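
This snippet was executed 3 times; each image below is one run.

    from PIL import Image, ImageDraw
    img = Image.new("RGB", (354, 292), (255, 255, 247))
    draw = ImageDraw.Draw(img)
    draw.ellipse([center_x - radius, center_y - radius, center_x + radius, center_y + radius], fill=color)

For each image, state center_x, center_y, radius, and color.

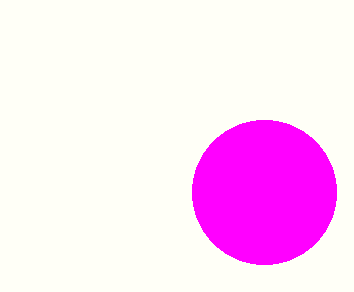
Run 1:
center_x = 264, center_y = 192, radius = 72, color = 'magenta'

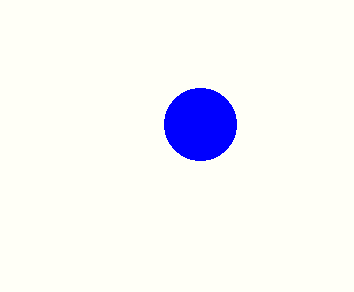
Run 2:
center_x = 200
center_y = 124
radius = 36
color = 'blue'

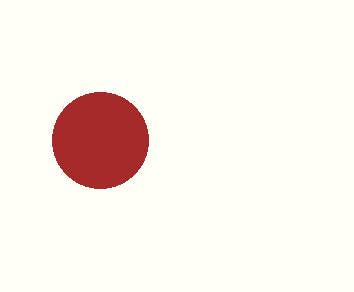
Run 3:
center_x = 100
center_y = 140
radius = 48
color = 'brown'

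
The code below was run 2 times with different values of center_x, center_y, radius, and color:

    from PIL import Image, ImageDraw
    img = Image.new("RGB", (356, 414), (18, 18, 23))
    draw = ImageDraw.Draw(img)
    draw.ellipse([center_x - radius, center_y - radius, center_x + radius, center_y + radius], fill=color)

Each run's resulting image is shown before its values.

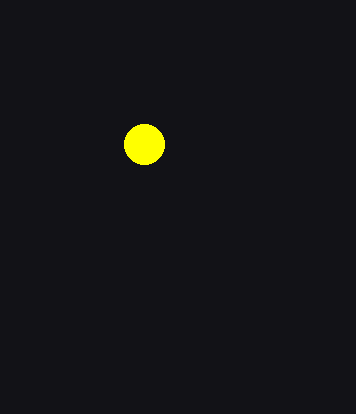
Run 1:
center_x = 144, center_y = 144, radius = 20, color = 'yellow'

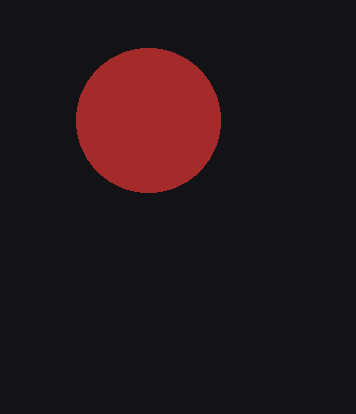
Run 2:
center_x = 148; center_y = 120; radius = 72; color = 'brown'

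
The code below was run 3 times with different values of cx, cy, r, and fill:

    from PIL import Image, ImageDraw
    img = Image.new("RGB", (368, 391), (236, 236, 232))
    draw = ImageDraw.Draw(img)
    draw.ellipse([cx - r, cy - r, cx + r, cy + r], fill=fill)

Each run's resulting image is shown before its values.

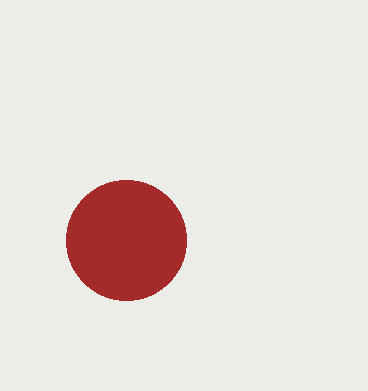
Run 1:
cx = 126
cy = 240
r = 60
fill = 'brown'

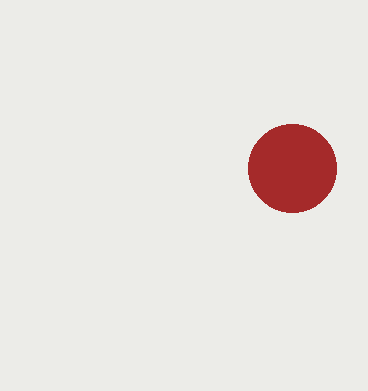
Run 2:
cx = 292
cy = 168
r = 44
fill = 'brown'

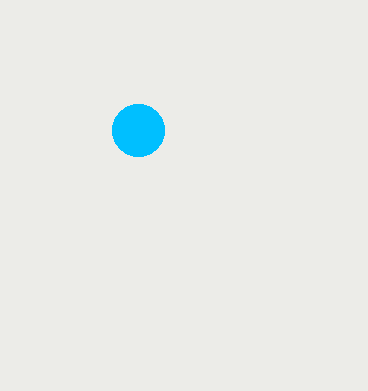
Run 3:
cx = 138, cy = 130, r = 26, fill = 'deepskyblue'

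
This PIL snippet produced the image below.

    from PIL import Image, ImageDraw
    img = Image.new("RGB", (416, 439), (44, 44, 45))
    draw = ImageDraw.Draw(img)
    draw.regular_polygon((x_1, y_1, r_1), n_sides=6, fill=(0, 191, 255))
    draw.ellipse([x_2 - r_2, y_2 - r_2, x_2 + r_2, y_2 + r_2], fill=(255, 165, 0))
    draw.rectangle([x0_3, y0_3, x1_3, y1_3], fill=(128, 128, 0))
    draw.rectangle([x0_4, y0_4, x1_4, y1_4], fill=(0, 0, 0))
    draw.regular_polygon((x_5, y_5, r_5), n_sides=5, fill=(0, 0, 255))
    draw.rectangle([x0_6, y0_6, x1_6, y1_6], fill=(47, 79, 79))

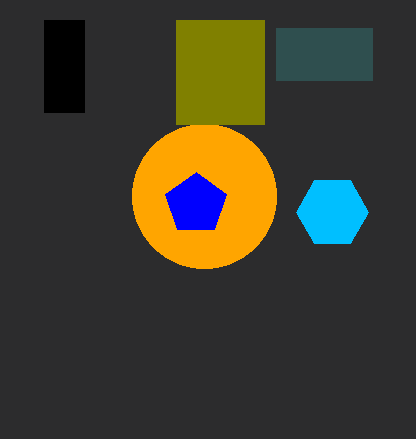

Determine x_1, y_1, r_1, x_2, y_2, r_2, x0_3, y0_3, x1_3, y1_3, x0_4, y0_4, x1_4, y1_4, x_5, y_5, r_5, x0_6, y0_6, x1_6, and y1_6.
x_1 = 332, y_1 = 212, r_1 = 36, x_2 = 204, y_2 = 196, r_2 = 72, x0_3 = 176, y0_3 = 20, x1_3 = 264, y1_3 = 124, x0_4 = 44, y0_4 = 20, x1_4 = 84, y1_4 = 112, x_5 = 196, y_5 = 204, r_5 = 32, x0_6 = 276, y0_6 = 28, x1_6 = 372, y1_6 = 80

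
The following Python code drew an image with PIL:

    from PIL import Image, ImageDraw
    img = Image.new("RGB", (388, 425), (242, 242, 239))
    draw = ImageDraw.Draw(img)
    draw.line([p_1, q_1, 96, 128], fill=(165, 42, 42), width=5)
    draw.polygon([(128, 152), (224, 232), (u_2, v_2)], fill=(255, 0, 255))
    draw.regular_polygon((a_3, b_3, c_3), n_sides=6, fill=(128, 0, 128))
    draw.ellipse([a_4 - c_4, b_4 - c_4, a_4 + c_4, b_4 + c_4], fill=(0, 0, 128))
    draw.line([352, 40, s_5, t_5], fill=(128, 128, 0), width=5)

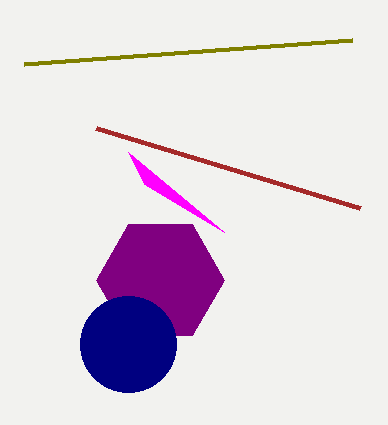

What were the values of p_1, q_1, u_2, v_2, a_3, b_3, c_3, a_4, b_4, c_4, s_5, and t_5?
p_1 = 360
q_1 = 208
u_2 = 144
v_2 = 184
a_3 = 160
b_3 = 280
c_3 = 64
a_4 = 128
b_4 = 344
c_4 = 48
s_5 = 24
t_5 = 64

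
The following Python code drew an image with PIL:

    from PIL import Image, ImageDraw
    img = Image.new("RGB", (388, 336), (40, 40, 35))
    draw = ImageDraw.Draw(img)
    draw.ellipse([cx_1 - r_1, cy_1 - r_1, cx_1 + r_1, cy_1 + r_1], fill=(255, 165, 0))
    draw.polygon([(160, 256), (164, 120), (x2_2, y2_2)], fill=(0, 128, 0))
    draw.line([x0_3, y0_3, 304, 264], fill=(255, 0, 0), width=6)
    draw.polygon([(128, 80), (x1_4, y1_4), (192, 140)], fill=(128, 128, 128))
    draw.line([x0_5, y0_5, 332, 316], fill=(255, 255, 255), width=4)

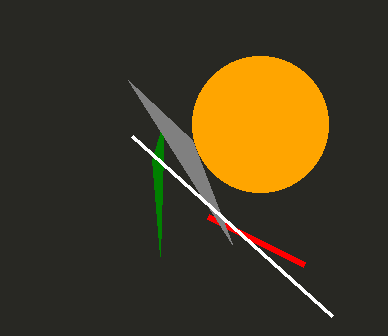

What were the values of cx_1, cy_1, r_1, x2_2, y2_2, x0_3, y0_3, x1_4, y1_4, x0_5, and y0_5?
cx_1 = 260, cy_1 = 124, r_1 = 68, x2_2 = 152, y2_2 = 160, x0_3 = 208, y0_3 = 216, x1_4 = 232, y1_4 = 244, x0_5 = 132, y0_5 = 136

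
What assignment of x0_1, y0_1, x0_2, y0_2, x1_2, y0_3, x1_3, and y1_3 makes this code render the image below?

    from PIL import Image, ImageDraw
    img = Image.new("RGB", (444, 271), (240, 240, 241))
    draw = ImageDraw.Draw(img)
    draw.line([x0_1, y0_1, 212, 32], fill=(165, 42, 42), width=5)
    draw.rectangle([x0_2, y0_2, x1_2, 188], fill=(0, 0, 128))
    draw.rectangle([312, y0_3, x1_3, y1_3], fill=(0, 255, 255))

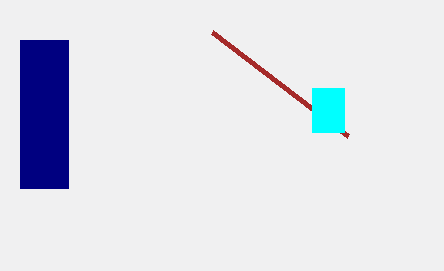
x0_1 = 348
y0_1 = 136
x0_2 = 20
y0_2 = 40
x1_2 = 68
y0_3 = 88
x1_3 = 344
y1_3 = 132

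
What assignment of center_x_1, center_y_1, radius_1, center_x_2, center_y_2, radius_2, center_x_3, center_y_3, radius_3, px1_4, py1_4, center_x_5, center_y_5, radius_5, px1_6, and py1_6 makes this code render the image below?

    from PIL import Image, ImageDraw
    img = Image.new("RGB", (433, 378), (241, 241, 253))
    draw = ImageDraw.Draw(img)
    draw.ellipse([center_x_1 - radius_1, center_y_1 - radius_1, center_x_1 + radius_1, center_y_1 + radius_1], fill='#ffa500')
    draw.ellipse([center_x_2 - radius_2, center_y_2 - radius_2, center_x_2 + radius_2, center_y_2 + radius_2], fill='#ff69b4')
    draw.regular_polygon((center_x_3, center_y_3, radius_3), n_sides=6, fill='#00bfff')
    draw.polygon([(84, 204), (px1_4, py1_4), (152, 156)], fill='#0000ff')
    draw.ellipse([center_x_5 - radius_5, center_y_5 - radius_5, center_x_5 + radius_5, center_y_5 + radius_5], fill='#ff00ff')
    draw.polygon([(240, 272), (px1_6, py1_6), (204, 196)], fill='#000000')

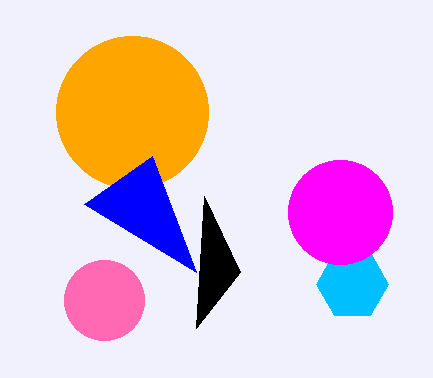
center_x_1 = 132
center_y_1 = 112
radius_1 = 76
center_x_2 = 104
center_y_2 = 300
radius_2 = 40
center_x_3 = 352
center_y_3 = 284
radius_3 = 36
px1_4 = 196
py1_4 = 272
center_x_5 = 340
center_y_5 = 212
radius_5 = 52
px1_6 = 196
py1_6 = 328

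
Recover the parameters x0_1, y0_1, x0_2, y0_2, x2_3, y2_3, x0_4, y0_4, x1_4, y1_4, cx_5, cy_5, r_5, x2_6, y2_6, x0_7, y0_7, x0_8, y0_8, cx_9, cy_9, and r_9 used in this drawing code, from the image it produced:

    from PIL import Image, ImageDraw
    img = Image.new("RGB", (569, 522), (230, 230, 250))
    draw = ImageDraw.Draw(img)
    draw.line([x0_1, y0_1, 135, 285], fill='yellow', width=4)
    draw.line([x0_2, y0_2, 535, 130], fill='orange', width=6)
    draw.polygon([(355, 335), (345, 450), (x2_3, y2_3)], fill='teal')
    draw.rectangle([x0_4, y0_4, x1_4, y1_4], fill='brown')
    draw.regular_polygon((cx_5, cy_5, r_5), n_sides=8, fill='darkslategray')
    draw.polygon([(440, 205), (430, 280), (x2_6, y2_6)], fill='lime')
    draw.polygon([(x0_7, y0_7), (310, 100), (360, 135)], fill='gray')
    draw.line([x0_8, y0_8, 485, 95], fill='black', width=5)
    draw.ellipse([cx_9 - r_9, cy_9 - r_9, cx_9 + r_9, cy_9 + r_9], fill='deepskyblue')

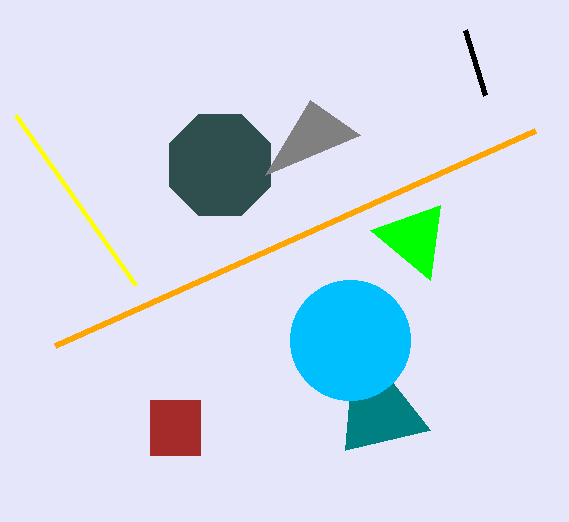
x0_1 = 15
y0_1 = 115
x0_2 = 55
y0_2 = 345
x2_3 = 430
y2_3 = 430
x0_4 = 150
y0_4 = 400
x1_4 = 200
y1_4 = 455
cx_5 = 220
cy_5 = 165
r_5 = 55
x2_6 = 370
y2_6 = 230
x0_7 = 265
y0_7 = 175
x0_8 = 465
y0_8 = 30
cx_9 = 350
cy_9 = 340
r_9 = 60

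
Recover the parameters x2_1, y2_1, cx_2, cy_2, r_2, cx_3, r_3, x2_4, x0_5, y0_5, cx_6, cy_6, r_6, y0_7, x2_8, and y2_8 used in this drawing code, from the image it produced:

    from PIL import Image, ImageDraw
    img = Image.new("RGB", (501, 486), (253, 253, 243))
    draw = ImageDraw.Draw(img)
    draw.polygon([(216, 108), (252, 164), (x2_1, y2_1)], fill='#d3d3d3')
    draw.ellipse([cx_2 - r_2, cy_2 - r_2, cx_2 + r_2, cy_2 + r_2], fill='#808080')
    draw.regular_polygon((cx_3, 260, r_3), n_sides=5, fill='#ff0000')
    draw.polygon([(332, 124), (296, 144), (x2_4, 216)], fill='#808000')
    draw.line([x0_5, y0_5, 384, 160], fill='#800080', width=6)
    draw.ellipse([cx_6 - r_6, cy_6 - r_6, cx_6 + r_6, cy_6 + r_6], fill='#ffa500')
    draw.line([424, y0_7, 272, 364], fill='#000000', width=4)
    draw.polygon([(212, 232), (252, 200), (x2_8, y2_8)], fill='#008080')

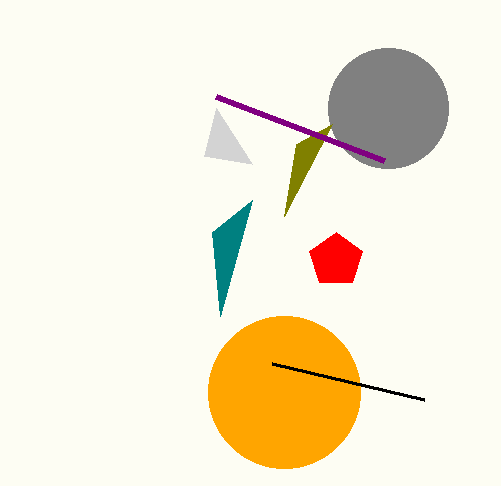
x2_1 = 204, y2_1 = 156, cx_2 = 388, cy_2 = 108, r_2 = 60, cx_3 = 336, r_3 = 28, x2_4 = 284, x0_5 = 216, y0_5 = 96, cx_6 = 284, cy_6 = 392, r_6 = 76, y0_7 = 400, x2_8 = 220, y2_8 = 316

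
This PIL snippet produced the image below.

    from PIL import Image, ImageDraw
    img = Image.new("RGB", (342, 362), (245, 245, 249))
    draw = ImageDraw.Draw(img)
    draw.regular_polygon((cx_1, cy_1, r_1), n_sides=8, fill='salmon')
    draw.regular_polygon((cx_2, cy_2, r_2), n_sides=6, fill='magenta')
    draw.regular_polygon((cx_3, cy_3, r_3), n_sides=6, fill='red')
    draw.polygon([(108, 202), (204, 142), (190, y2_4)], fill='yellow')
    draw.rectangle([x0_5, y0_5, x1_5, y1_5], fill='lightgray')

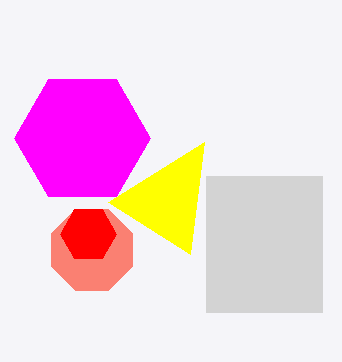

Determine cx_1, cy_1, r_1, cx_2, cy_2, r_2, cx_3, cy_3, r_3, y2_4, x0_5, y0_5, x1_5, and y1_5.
cx_1 = 92, cy_1 = 250, r_1 = 44, cx_2 = 82, cy_2 = 138, r_2 = 68, cx_3 = 88, cy_3 = 234, r_3 = 28, y2_4 = 254, x0_5 = 206, y0_5 = 176, x1_5 = 322, y1_5 = 312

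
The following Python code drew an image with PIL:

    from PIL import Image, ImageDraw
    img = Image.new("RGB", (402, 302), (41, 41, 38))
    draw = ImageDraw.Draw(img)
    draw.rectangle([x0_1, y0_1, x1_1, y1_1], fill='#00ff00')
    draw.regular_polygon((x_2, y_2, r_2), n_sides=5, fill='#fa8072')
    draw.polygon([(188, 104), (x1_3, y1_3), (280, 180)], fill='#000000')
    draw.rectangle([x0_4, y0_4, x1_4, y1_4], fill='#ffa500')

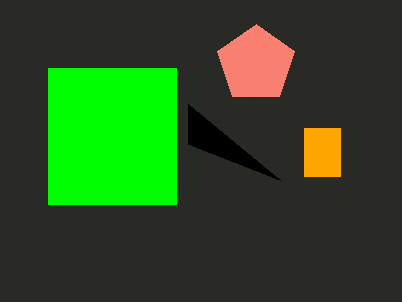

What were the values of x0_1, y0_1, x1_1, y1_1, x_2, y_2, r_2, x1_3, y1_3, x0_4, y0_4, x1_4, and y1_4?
x0_1 = 48; y0_1 = 68; x1_1 = 176; y1_1 = 204; x_2 = 256; y_2 = 64; r_2 = 40; x1_3 = 188; y1_3 = 144; x0_4 = 304; y0_4 = 128; x1_4 = 340; y1_4 = 176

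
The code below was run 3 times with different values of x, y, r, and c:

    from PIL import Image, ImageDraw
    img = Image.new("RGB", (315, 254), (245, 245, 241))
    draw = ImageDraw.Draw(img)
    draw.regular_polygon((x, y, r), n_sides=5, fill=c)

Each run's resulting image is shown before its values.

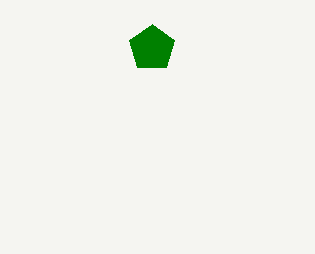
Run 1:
x = 152, y = 48, r = 24, c = 'green'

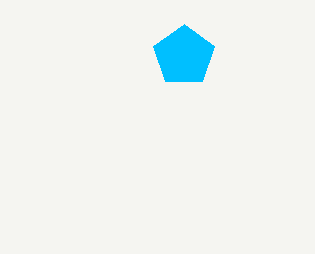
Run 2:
x = 184; y = 56; r = 32; c = 'deepskyblue'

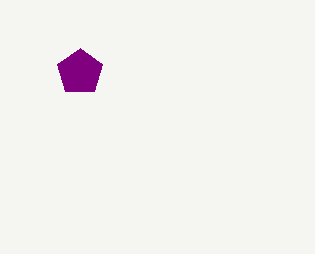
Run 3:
x = 80
y = 72
r = 24
c = 'purple'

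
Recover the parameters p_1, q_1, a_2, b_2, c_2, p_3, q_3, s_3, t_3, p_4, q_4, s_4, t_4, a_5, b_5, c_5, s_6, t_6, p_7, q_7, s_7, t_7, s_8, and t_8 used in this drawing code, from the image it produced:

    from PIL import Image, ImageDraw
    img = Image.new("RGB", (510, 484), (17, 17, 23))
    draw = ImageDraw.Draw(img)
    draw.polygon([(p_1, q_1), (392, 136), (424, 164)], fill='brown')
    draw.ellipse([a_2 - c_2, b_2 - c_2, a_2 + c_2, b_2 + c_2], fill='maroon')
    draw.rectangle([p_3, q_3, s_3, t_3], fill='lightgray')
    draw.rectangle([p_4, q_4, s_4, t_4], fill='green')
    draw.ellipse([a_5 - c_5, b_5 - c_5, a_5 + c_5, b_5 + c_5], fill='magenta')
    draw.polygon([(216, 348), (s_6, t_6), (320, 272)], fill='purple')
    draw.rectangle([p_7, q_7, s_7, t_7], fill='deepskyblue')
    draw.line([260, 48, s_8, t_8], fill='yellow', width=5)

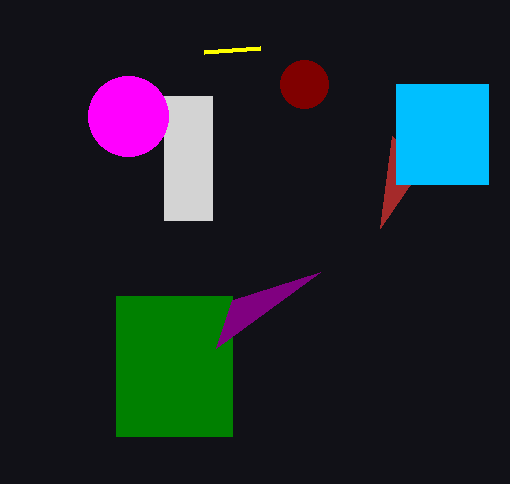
p_1 = 380
q_1 = 228
a_2 = 304
b_2 = 84
c_2 = 24
p_3 = 164
q_3 = 96
s_3 = 212
t_3 = 220
p_4 = 116
q_4 = 296
s_4 = 232
t_4 = 436
a_5 = 128
b_5 = 116
c_5 = 40
s_6 = 232
t_6 = 300
p_7 = 396
q_7 = 84
s_7 = 488
t_7 = 184
s_8 = 204
t_8 = 52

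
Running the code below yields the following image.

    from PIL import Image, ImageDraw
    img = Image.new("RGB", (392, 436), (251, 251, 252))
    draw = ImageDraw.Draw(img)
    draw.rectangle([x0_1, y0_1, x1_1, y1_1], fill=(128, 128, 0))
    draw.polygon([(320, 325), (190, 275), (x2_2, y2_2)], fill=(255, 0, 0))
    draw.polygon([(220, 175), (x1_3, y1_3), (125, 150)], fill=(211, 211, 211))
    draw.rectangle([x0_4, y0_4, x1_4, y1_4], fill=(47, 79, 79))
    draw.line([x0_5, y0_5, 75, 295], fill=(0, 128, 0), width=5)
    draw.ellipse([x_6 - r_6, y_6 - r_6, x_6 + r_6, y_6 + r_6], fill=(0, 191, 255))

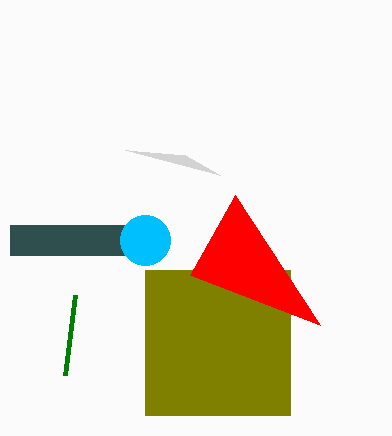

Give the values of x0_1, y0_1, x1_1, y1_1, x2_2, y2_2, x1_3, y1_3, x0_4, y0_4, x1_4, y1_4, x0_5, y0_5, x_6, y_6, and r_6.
x0_1 = 145
y0_1 = 270
x1_1 = 290
y1_1 = 415
x2_2 = 235
y2_2 = 195
x1_3 = 185
y1_3 = 155
x0_4 = 10
y0_4 = 225
x1_4 = 125
y1_4 = 255
x0_5 = 65
y0_5 = 375
x_6 = 145
y_6 = 240
r_6 = 25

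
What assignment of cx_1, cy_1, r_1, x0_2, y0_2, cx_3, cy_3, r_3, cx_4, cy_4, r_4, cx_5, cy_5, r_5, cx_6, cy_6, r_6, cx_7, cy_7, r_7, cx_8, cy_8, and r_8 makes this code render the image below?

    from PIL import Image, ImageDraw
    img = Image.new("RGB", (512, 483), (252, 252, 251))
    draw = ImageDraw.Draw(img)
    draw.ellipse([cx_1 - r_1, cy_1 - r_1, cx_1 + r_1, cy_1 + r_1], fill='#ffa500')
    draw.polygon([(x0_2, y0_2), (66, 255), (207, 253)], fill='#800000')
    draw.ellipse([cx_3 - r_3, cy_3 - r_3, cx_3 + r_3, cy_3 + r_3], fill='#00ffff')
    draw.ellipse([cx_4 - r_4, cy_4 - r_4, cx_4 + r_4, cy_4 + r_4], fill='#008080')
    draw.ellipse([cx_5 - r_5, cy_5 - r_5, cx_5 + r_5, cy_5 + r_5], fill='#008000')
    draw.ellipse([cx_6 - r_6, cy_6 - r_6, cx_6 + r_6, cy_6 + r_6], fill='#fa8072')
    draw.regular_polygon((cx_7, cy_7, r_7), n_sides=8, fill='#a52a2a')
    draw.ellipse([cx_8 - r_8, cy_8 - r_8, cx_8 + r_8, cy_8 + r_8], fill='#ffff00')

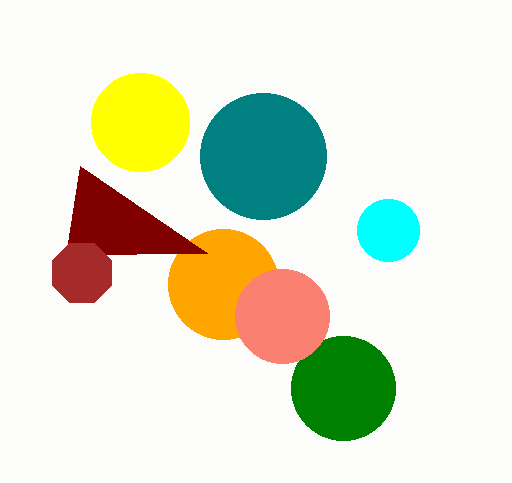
cx_1 = 223, cy_1 = 284, r_1 = 55, x0_2 = 80, y0_2 = 166, cx_3 = 388, cy_3 = 230, r_3 = 31, cx_4 = 263, cy_4 = 156, r_4 = 63, cx_5 = 343, cy_5 = 388, r_5 = 52, cx_6 = 282, cy_6 = 316, r_6 = 47, cx_7 = 82, cy_7 = 273, r_7 = 32, cx_8 = 140, cy_8 = 122, r_8 = 49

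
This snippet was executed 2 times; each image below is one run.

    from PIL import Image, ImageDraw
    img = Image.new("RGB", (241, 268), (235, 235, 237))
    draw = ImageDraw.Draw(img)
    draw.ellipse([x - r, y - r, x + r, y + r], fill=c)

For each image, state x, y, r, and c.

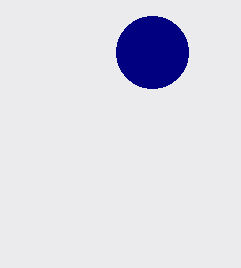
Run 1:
x = 152
y = 52
r = 36
c = 'navy'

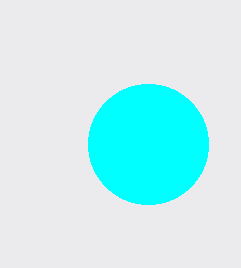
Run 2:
x = 148, y = 144, r = 60, c = 'cyan'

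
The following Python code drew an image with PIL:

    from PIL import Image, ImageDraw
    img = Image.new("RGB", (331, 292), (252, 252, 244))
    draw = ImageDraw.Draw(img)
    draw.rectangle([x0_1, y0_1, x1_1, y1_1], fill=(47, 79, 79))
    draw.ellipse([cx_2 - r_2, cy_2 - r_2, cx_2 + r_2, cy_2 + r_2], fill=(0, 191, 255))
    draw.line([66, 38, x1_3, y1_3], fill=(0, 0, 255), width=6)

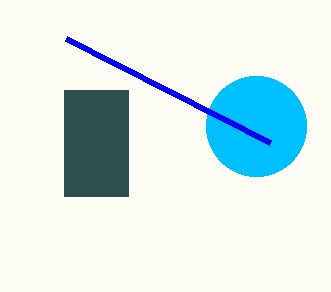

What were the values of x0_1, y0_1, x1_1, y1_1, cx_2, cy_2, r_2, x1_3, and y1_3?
x0_1 = 64, y0_1 = 90, x1_1 = 128, y1_1 = 196, cx_2 = 256, cy_2 = 126, r_2 = 50, x1_3 = 270, y1_3 = 142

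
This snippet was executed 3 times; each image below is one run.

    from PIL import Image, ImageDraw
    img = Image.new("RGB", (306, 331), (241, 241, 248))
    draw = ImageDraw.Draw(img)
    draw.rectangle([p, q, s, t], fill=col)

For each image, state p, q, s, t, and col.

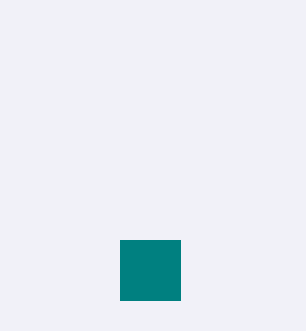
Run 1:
p = 120
q = 240
s = 180
t = 300
col = 'teal'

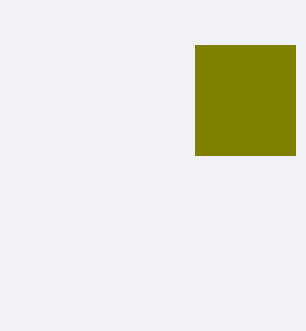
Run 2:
p = 195, q = 45, s = 295, t = 155, col = 'olive'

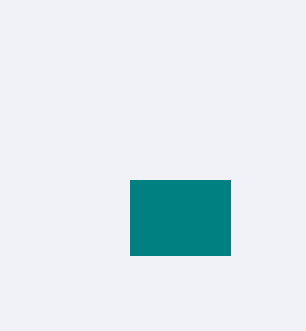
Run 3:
p = 130, q = 180, s = 230, t = 255, col = 'teal'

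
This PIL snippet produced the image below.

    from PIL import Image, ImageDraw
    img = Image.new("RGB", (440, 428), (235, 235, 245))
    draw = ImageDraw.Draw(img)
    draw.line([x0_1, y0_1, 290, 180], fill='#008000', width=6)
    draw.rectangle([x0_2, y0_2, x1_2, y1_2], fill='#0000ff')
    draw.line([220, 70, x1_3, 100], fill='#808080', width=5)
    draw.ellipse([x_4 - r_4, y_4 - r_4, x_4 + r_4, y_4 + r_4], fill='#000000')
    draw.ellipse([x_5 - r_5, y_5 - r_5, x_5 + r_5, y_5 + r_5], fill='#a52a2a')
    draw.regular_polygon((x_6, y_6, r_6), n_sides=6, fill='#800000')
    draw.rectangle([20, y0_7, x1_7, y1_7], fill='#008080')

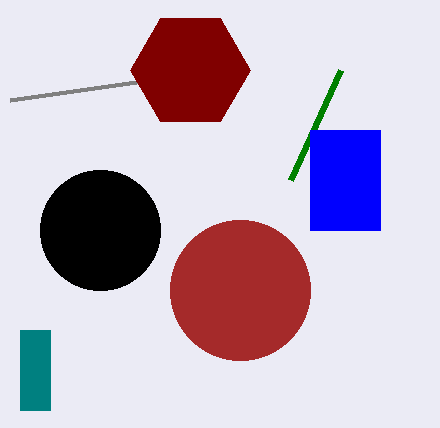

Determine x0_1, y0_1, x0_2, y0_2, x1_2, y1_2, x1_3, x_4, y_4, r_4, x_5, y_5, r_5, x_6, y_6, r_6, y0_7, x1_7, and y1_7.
x0_1 = 340, y0_1 = 70, x0_2 = 310, y0_2 = 130, x1_2 = 380, y1_2 = 230, x1_3 = 10, x_4 = 100, y_4 = 230, r_4 = 60, x_5 = 240, y_5 = 290, r_5 = 70, x_6 = 190, y_6 = 70, r_6 = 60, y0_7 = 330, x1_7 = 50, y1_7 = 410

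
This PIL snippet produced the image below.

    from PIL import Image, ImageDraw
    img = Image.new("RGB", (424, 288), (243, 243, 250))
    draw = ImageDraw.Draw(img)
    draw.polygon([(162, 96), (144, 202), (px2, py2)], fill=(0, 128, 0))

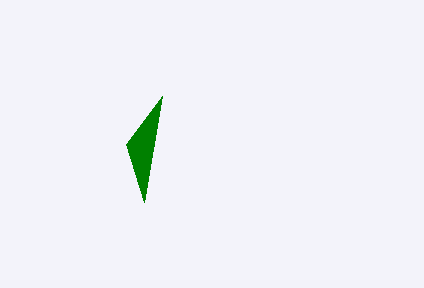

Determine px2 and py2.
px2 = 126
py2 = 144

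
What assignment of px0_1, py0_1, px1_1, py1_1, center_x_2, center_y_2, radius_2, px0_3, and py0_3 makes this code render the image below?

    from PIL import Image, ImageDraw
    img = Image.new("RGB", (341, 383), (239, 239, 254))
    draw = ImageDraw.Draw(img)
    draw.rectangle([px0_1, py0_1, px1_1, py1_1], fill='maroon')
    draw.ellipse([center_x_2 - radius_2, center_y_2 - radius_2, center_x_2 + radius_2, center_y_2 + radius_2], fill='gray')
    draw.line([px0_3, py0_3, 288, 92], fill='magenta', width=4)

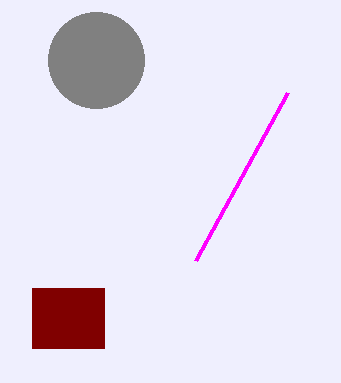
px0_1 = 32; py0_1 = 288; px1_1 = 104; py1_1 = 348; center_x_2 = 96; center_y_2 = 60; radius_2 = 48; px0_3 = 196; py0_3 = 260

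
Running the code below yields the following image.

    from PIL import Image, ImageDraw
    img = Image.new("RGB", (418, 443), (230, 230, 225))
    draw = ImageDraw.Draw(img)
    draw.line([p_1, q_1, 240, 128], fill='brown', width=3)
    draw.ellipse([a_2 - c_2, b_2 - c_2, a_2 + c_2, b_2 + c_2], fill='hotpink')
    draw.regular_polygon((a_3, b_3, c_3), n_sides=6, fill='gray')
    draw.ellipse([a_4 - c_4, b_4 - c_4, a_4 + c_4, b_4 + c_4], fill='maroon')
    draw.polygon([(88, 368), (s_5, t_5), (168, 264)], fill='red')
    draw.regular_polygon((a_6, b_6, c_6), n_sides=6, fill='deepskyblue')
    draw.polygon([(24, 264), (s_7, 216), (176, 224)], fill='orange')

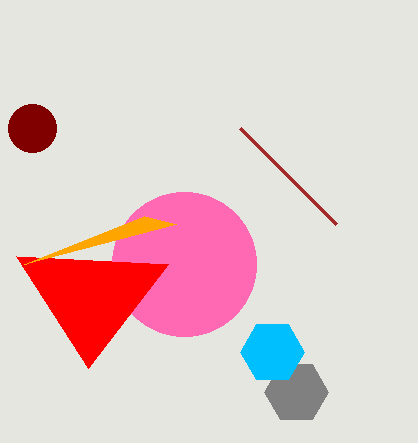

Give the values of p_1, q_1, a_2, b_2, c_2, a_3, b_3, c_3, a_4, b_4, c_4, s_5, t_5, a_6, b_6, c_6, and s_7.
p_1 = 336
q_1 = 224
a_2 = 184
b_2 = 264
c_2 = 72
a_3 = 296
b_3 = 392
c_3 = 32
a_4 = 32
b_4 = 128
c_4 = 24
s_5 = 16
t_5 = 256
a_6 = 272
b_6 = 352
c_6 = 32
s_7 = 144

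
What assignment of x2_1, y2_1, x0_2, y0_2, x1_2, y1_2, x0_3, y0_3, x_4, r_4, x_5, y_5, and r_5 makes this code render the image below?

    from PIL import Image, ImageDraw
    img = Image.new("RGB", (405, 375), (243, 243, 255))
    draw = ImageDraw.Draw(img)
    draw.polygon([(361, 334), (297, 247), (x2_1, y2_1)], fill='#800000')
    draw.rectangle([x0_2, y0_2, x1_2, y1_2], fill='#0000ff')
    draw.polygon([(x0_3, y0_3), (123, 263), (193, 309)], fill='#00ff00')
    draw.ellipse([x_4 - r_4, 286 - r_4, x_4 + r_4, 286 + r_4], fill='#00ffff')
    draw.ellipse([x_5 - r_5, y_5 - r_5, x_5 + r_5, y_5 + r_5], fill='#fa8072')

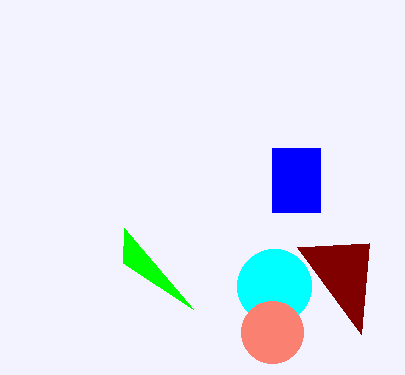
x2_1 = 369; y2_1 = 243; x0_2 = 272; y0_2 = 148; x1_2 = 320; y1_2 = 212; x0_3 = 124; y0_3 = 228; x_4 = 274; r_4 = 37; x_5 = 272; y_5 = 332; r_5 = 31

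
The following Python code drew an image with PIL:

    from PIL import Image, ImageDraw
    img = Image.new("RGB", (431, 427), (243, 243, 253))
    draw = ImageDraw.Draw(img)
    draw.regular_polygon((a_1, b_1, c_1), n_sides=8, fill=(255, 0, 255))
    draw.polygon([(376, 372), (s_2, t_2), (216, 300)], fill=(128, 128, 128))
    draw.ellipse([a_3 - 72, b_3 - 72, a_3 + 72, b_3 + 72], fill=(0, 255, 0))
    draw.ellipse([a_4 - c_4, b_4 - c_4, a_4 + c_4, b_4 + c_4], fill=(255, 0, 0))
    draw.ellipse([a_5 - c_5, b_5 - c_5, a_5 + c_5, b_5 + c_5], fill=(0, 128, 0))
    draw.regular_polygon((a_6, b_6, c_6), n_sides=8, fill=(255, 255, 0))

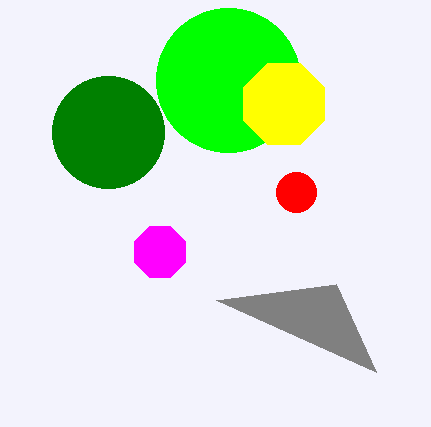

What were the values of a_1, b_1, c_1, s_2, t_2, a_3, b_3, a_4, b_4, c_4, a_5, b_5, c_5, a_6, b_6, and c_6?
a_1 = 160
b_1 = 252
c_1 = 28
s_2 = 336
t_2 = 284
a_3 = 228
b_3 = 80
a_4 = 296
b_4 = 192
c_4 = 20
a_5 = 108
b_5 = 132
c_5 = 56
a_6 = 284
b_6 = 104
c_6 = 44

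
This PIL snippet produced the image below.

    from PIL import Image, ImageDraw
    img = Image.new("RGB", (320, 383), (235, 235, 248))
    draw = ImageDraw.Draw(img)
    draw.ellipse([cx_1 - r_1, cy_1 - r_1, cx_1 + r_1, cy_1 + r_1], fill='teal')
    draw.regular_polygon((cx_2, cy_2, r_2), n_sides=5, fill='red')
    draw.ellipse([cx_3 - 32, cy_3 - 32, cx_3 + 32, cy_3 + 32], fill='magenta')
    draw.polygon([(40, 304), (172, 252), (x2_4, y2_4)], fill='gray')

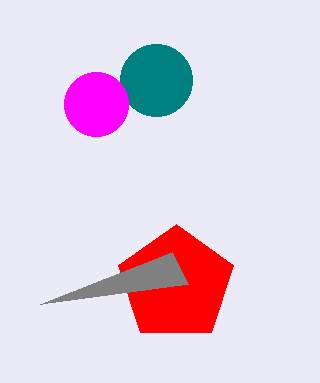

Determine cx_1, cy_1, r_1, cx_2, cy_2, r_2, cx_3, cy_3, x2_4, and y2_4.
cx_1 = 156; cy_1 = 80; r_1 = 36; cx_2 = 176; cy_2 = 284; r_2 = 60; cx_3 = 96; cy_3 = 104; x2_4 = 188; y2_4 = 284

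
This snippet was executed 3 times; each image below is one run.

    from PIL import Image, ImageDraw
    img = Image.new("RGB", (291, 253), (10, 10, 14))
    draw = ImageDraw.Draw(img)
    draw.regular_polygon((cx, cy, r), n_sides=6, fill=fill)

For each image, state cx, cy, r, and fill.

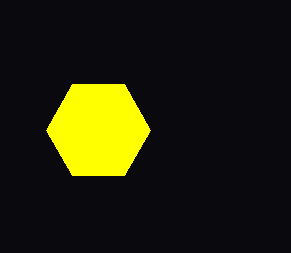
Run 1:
cx = 98, cy = 130, r = 52, fill = 'yellow'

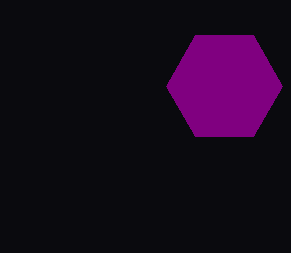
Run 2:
cx = 224; cy = 86; r = 58; fill = 'purple'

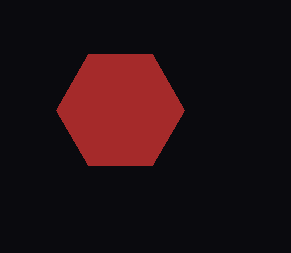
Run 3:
cx = 120
cy = 110
r = 64
fill = 'brown'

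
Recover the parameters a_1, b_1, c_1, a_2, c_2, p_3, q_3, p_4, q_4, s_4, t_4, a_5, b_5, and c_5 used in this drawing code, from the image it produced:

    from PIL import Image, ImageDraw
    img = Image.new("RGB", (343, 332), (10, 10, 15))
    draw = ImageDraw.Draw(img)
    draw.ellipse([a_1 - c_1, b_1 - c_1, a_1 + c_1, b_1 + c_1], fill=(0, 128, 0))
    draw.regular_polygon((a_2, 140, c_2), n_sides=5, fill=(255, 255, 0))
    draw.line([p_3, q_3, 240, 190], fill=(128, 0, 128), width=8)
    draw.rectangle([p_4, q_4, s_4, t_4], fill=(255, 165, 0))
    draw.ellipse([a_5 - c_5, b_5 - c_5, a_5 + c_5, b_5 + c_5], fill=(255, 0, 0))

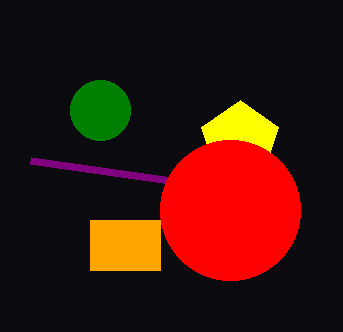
a_1 = 100
b_1 = 110
c_1 = 30
a_2 = 240
c_2 = 40
p_3 = 30
q_3 = 160
p_4 = 90
q_4 = 220
s_4 = 160
t_4 = 270
a_5 = 230
b_5 = 210
c_5 = 70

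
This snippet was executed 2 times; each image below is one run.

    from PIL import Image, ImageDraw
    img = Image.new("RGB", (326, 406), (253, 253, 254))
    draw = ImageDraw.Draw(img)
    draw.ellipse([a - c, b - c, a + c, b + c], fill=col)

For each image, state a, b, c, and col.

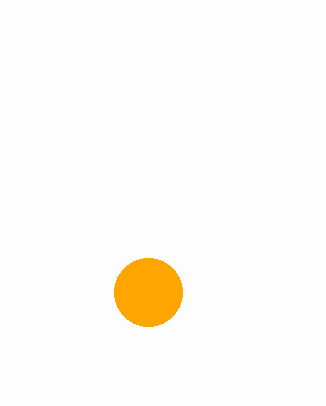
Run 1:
a = 148
b = 292
c = 34
col = 'orange'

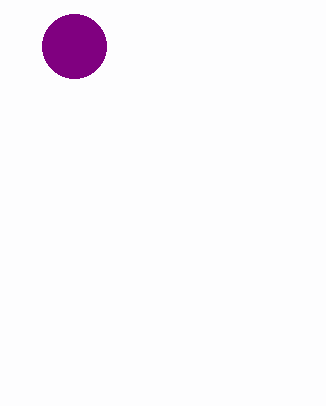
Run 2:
a = 74; b = 46; c = 32; col = 'purple'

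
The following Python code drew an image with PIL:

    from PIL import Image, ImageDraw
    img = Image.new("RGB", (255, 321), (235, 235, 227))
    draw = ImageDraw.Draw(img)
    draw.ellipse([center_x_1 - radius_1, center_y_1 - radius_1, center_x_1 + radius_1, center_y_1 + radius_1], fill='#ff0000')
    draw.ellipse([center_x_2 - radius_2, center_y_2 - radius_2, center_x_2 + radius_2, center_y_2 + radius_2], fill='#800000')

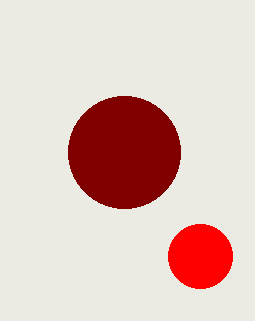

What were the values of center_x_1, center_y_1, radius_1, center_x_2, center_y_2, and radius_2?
center_x_1 = 200
center_y_1 = 256
radius_1 = 32
center_x_2 = 124
center_y_2 = 152
radius_2 = 56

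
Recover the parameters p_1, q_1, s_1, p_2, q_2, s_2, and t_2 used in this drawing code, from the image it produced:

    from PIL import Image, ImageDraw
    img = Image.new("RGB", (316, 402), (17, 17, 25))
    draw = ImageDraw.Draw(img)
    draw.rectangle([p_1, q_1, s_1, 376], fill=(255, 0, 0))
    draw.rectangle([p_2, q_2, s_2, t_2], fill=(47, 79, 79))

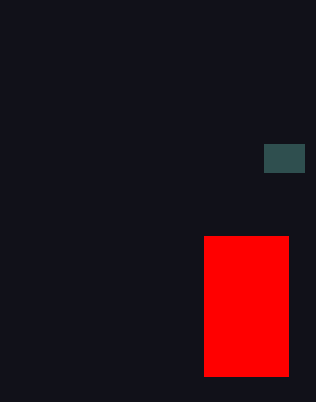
p_1 = 204, q_1 = 236, s_1 = 288, p_2 = 264, q_2 = 144, s_2 = 304, t_2 = 172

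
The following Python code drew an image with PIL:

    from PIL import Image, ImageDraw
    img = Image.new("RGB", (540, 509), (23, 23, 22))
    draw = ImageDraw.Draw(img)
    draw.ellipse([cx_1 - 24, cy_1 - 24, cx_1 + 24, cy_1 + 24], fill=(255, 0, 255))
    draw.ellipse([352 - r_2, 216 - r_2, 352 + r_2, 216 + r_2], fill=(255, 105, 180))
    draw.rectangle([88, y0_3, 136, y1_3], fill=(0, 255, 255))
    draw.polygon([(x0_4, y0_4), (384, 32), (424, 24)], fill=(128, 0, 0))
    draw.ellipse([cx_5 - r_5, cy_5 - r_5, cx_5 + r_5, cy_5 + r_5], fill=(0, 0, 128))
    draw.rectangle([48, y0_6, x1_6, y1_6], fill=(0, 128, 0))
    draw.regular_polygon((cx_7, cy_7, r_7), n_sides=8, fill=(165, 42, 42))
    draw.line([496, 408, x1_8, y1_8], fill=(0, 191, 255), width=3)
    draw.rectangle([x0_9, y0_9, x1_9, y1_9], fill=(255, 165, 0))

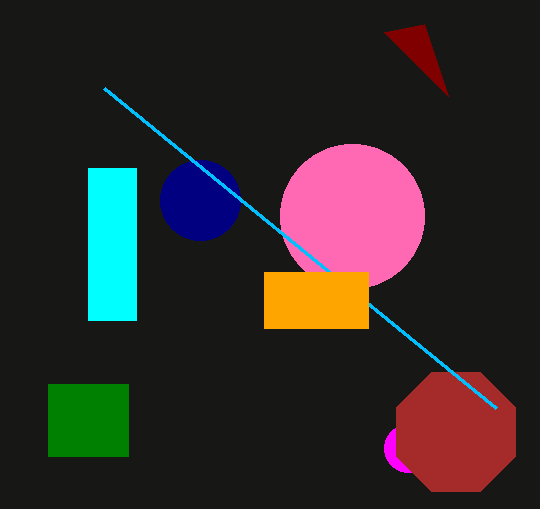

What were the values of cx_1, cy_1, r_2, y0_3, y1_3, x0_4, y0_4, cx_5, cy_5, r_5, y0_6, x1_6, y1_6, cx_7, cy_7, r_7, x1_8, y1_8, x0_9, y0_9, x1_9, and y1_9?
cx_1 = 408; cy_1 = 448; r_2 = 72; y0_3 = 168; y1_3 = 320; x0_4 = 448; y0_4 = 96; cx_5 = 200; cy_5 = 200; r_5 = 40; y0_6 = 384; x1_6 = 128; y1_6 = 456; cx_7 = 456; cy_7 = 432; r_7 = 64; x1_8 = 104; y1_8 = 88; x0_9 = 264; y0_9 = 272; x1_9 = 368; y1_9 = 328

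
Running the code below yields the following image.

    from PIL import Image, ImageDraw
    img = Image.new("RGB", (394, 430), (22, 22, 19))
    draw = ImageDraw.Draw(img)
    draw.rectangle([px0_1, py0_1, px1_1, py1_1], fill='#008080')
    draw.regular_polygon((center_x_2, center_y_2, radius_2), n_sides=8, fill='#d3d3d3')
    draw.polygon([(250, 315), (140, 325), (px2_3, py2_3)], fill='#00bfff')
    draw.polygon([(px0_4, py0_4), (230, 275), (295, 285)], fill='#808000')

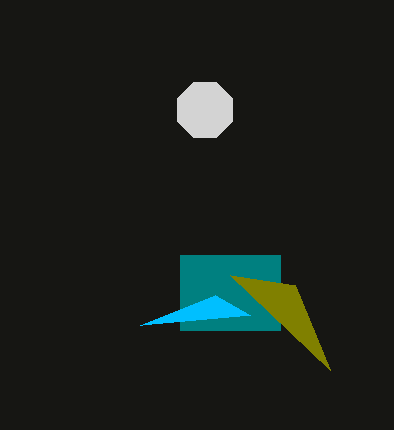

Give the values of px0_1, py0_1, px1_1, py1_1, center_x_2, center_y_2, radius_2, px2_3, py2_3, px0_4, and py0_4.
px0_1 = 180
py0_1 = 255
px1_1 = 280
py1_1 = 330
center_x_2 = 205
center_y_2 = 110
radius_2 = 30
px2_3 = 215
py2_3 = 295
px0_4 = 330
py0_4 = 370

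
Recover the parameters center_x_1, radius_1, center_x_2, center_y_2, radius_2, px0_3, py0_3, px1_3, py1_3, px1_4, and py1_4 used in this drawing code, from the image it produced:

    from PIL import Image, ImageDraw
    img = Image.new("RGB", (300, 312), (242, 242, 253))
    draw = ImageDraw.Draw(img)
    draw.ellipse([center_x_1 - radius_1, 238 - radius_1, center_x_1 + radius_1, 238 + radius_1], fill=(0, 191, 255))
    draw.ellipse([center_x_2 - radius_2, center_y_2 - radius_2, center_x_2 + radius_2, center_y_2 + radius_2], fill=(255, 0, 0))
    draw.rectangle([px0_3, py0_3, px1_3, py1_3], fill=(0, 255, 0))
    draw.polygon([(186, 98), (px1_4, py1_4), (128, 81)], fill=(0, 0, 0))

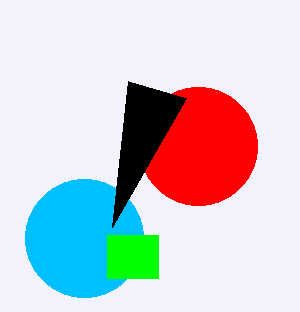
center_x_1 = 84, radius_1 = 59, center_x_2 = 198, center_y_2 = 146, radius_2 = 59, px0_3 = 107, py0_3 = 235, px1_3 = 158, py1_3 = 278, px1_4 = 112, py1_4 = 227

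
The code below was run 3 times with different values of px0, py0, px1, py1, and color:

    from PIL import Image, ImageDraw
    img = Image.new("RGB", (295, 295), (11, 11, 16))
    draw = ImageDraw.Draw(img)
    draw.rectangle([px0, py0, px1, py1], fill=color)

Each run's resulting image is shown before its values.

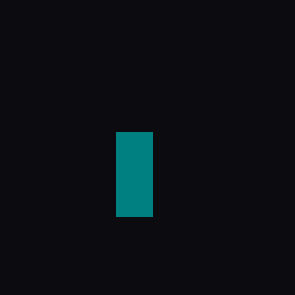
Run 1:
px0 = 116, py0 = 132, px1 = 152, py1 = 216, color = 'teal'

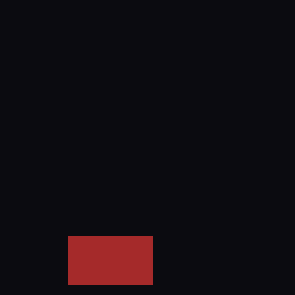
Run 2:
px0 = 68, py0 = 236, px1 = 152, py1 = 284, color = 'brown'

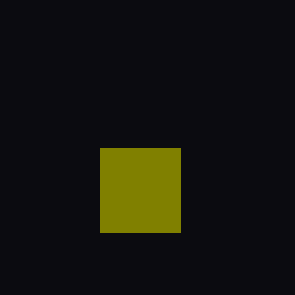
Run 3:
px0 = 100; py0 = 148; px1 = 180; py1 = 232; color = 'olive'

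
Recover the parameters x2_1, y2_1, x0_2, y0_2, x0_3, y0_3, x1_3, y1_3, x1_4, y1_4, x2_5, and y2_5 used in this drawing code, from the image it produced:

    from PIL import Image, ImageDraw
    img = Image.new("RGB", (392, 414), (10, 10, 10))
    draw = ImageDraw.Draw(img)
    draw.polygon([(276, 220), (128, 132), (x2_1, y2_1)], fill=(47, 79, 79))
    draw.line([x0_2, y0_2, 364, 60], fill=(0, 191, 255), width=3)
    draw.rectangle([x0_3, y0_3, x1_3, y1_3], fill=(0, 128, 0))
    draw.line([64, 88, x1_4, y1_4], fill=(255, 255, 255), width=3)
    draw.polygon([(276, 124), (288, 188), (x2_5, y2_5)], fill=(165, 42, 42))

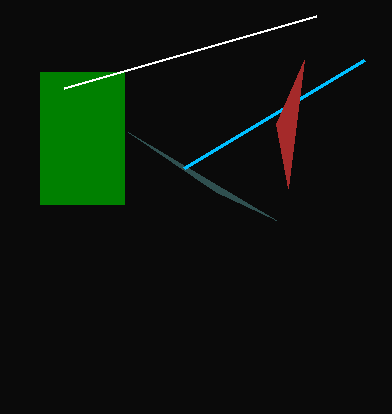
x2_1 = 216; y2_1 = 192; x0_2 = 184; y0_2 = 168; x0_3 = 40; y0_3 = 72; x1_3 = 124; y1_3 = 204; x1_4 = 316; y1_4 = 16; x2_5 = 304; y2_5 = 60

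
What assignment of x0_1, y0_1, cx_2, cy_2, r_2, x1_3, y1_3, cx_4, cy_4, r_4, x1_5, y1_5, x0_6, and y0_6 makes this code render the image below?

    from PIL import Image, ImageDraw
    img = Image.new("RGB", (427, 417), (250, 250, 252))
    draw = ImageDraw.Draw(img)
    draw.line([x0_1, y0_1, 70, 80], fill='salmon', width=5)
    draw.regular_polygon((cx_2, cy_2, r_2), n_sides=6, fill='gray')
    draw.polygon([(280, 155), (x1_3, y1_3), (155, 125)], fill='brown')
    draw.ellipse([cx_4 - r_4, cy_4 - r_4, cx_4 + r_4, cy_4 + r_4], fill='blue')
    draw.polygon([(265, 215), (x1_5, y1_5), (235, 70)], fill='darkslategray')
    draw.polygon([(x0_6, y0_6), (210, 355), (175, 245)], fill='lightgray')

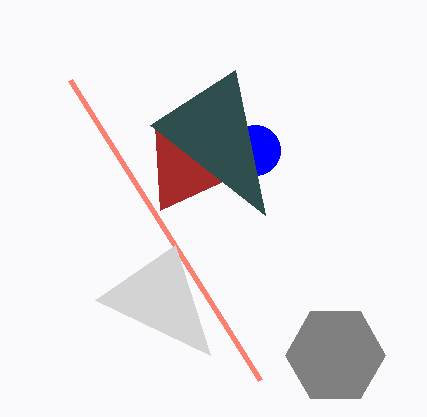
x0_1 = 260; y0_1 = 380; cx_2 = 335; cy_2 = 355; r_2 = 50; x1_3 = 160; y1_3 = 210; cx_4 = 255; cy_4 = 150; r_4 = 25; x1_5 = 150; y1_5 = 125; x0_6 = 95; y0_6 = 300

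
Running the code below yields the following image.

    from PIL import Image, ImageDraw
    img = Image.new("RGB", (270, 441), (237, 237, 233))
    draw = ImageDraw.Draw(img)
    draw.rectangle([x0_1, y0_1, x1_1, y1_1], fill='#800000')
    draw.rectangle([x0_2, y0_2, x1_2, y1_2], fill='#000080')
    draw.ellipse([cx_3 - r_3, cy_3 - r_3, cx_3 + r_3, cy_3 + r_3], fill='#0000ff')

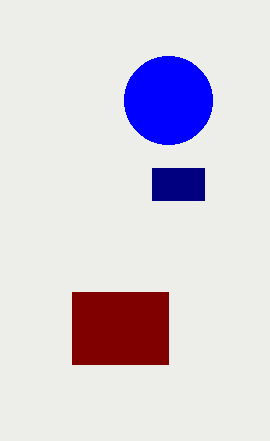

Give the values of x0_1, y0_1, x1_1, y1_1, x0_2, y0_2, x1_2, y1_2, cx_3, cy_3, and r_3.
x0_1 = 72, y0_1 = 292, x1_1 = 168, y1_1 = 364, x0_2 = 152, y0_2 = 168, x1_2 = 204, y1_2 = 200, cx_3 = 168, cy_3 = 100, r_3 = 44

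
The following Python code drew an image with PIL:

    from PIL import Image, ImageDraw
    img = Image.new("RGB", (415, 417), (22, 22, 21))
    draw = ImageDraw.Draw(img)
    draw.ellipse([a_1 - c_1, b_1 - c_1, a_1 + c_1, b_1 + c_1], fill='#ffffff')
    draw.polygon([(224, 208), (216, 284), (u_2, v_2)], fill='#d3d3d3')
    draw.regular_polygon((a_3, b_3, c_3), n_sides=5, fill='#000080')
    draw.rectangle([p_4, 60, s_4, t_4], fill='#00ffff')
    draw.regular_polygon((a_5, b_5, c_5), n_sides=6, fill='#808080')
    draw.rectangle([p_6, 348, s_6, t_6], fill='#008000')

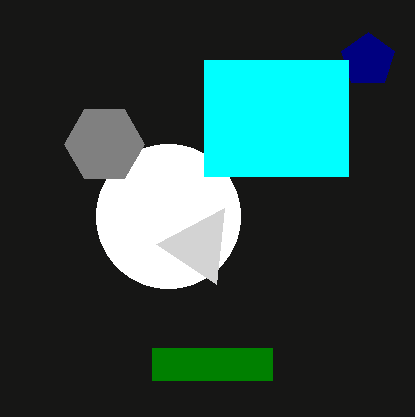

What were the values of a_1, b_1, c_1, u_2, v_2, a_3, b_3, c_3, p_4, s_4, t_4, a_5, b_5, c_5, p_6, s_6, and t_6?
a_1 = 168; b_1 = 216; c_1 = 72; u_2 = 156; v_2 = 244; a_3 = 368; b_3 = 60; c_3 = 28; p_4 = 204; s_4 = 348; t_4 = 176; a_5 = 104; b_5 = 144; c_5 = 40; p_6 = 152; s_6 = 272; t_6 = 380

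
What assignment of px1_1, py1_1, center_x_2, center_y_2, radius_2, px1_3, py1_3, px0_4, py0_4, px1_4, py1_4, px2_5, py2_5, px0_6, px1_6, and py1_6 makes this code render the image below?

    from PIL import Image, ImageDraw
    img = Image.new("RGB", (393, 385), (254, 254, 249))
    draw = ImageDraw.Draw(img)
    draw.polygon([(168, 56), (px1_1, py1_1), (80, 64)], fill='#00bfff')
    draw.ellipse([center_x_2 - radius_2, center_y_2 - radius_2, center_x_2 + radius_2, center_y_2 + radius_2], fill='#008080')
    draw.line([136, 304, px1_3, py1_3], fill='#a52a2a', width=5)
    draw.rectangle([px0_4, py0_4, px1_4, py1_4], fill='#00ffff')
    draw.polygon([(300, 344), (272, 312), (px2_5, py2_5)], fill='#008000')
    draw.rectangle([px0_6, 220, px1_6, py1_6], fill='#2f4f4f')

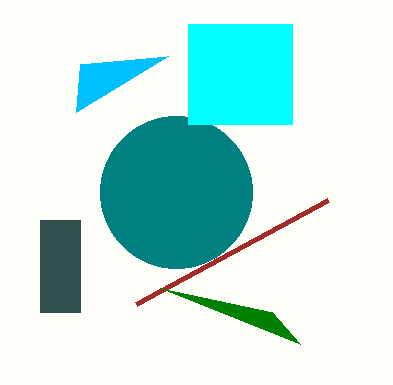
px1_1 = 76; py1_1 = 112; center_x_2 = 176; center_y_2 = 192; radius_2 = 76; px1_3 = 328; py1_3 = 200; px0_4 = 188; py0_4 = 24; px1_4 = 292; py1_4 = 124; px2_5 = 160; py2_5 = 288; px0_6 = 40; px1_6 = 80; py1_6 = 312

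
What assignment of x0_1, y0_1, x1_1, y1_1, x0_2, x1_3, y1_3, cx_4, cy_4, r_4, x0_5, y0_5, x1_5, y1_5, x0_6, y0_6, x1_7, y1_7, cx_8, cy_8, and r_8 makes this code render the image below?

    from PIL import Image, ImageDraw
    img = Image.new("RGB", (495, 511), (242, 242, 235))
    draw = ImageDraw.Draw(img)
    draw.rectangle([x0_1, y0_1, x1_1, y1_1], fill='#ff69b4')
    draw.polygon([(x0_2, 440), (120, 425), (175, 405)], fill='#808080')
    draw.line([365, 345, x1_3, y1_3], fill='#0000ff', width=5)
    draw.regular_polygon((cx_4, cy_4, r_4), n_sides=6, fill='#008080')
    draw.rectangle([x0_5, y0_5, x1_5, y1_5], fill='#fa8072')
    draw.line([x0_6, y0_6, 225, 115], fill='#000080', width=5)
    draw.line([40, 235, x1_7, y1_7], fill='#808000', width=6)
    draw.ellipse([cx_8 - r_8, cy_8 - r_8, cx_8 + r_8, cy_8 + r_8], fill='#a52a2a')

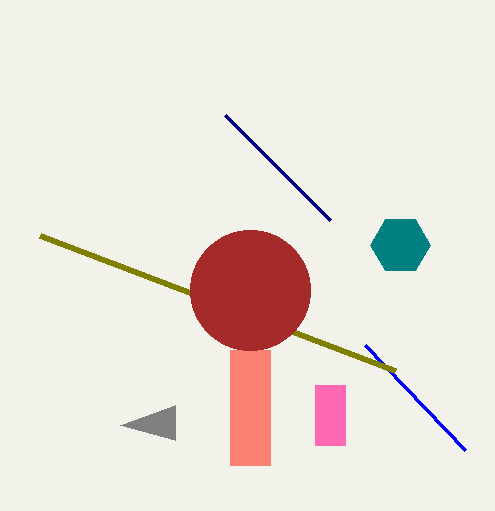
x0_1 = 315; y0_1 = 385; x1_1 = 345; y1_1 = 445; x0_2 = 175; x1_3 = 465; y1_3 = 450; cx_4 = 400; cy_4 = 245; r_4 = 30; x0_5 = 230; y0_5 = 350; x1_5 = 270; y1_5 = 465; x0_6 = 330; y0_6 = 220; x1_7 = 395; y1_7 = 370; cx_8 = 250; cy_8 = 290; r_8 = 60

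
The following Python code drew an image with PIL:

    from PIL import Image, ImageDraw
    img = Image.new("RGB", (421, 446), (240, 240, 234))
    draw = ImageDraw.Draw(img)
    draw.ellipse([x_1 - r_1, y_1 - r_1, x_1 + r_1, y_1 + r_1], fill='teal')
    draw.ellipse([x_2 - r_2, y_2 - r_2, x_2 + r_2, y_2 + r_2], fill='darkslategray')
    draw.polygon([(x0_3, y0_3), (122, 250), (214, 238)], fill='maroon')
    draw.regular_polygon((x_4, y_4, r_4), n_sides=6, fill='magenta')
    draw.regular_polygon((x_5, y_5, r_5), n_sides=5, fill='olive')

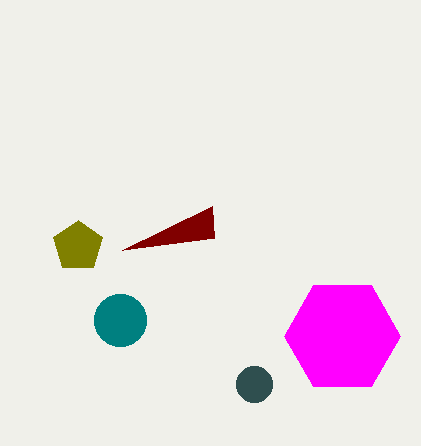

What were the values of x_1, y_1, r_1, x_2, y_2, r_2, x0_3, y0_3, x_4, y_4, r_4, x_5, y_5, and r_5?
x_1 = 120, y_1 = 320, r_1 = 26, x_2 = 254, y_2 = 384, r_2 = 18, x0_3 = 212, y0_3 = 206, x_4 = 342, y_4 = 336, r_4 = 58, x_5 = 78, y_5 = 246, r_5 = 26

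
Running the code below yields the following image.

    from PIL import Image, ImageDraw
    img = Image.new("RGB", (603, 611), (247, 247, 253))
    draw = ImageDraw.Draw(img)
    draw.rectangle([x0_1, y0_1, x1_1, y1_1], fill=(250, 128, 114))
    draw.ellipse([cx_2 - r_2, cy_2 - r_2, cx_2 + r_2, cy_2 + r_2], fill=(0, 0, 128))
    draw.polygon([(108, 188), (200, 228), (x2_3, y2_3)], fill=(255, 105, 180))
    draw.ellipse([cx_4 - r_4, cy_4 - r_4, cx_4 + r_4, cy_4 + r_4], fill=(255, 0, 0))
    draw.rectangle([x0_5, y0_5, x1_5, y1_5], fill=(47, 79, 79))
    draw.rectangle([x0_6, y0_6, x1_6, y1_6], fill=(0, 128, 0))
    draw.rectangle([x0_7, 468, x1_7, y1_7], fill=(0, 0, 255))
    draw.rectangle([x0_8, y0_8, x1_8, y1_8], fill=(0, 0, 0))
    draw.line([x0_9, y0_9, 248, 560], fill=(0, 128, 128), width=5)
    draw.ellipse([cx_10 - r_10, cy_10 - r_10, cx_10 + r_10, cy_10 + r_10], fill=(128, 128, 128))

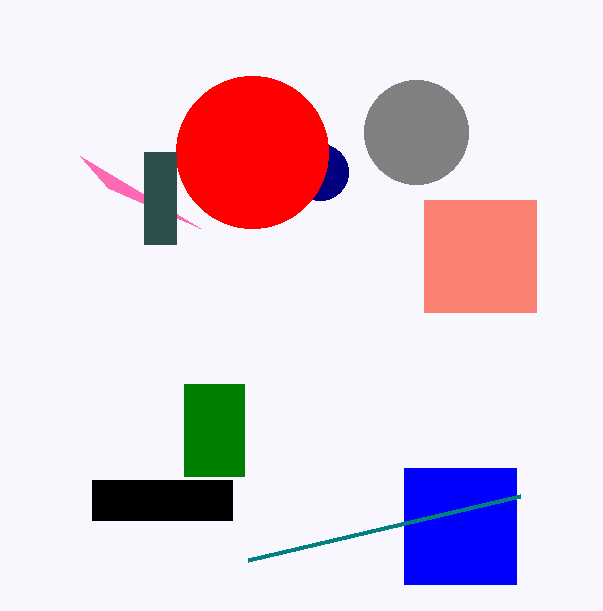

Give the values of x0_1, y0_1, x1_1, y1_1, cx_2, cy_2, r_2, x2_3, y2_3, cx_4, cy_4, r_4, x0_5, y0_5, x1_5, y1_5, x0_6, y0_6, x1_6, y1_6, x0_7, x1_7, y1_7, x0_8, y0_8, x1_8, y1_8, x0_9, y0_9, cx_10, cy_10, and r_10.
x0_1 = 424; y0_1 = 200; x1_1 = 536; y1_1 = 312; cx_2 = 320; cy_2 = 172; r_2 = 28; x2_3 = 80; y2_3 = 156; cx_4 = 252; cy_4 = 152; r_4 = 76; x0_5 = 144; y0_5 = 152; x1_5 = 176; y1_5 = 244; x0_6 = 184; y0_6 = 384; x1_6 = 244; y1_6 = 476; x0_7 = 404; x1_7 = 516; y1_7 = 584; x0_8 = 92; y0_8 = 480; x1_8 = 232; y1_8 = 520; x0_9 = 520; y0_9 = 496; cx_10 = 416; cy_10 = 132; r_10 = 52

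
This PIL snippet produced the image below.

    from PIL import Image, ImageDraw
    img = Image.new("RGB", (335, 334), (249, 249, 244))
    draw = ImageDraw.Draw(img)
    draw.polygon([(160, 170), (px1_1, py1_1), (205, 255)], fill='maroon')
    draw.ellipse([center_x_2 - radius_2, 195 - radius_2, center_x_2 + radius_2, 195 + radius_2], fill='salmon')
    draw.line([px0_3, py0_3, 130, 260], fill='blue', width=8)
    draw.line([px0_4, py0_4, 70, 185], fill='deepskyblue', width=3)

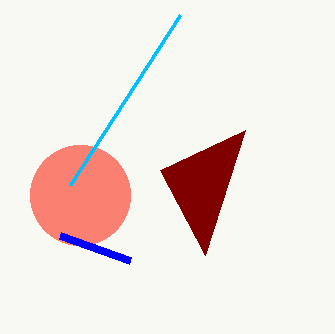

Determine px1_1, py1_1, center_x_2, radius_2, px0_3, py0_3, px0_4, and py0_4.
px1_1 = 245
py1_1 = 130
center_x_2 = 80
radius_2 = 50
px0_3 = 60
py0_3 = 235
px0_4 = 180
py0_4 = 15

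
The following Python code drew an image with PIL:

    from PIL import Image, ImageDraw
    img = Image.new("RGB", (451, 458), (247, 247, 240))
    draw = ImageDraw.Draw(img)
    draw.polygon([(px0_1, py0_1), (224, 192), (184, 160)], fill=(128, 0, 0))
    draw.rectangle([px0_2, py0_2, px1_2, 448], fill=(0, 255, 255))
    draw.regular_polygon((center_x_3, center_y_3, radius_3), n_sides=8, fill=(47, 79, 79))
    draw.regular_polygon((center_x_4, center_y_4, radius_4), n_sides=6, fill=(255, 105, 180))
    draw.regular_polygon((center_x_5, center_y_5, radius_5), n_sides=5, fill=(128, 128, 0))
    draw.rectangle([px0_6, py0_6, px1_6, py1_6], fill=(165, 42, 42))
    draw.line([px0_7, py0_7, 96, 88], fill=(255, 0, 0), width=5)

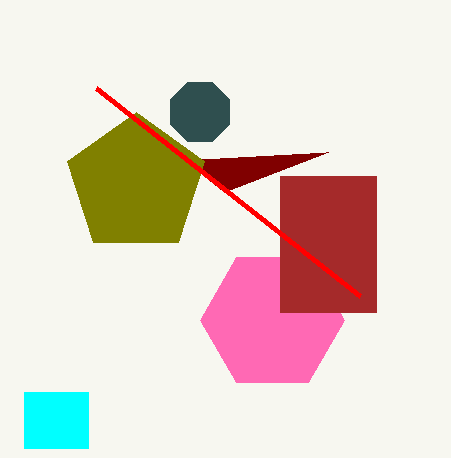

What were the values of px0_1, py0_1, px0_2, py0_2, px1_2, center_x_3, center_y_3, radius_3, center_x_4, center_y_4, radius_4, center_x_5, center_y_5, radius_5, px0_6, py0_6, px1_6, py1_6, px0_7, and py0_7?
px0_1 = 328
py0_1 = 152
px0_2 = 24
py0_2 = 392
px1_2 = 88
center_x_3 = 200
center_y_3 = 112
radius_3 = 32
center_x_4 = 272
center_y_4 = 320
radius_4 = 72
center_x_5 = 136
center_y_5 = 184
radius_5 = 72
px0_6 = 280
py0_6 = 176
px1_6 = 376
py1_6 = 312
px0_7 = 360
py0_7 = 296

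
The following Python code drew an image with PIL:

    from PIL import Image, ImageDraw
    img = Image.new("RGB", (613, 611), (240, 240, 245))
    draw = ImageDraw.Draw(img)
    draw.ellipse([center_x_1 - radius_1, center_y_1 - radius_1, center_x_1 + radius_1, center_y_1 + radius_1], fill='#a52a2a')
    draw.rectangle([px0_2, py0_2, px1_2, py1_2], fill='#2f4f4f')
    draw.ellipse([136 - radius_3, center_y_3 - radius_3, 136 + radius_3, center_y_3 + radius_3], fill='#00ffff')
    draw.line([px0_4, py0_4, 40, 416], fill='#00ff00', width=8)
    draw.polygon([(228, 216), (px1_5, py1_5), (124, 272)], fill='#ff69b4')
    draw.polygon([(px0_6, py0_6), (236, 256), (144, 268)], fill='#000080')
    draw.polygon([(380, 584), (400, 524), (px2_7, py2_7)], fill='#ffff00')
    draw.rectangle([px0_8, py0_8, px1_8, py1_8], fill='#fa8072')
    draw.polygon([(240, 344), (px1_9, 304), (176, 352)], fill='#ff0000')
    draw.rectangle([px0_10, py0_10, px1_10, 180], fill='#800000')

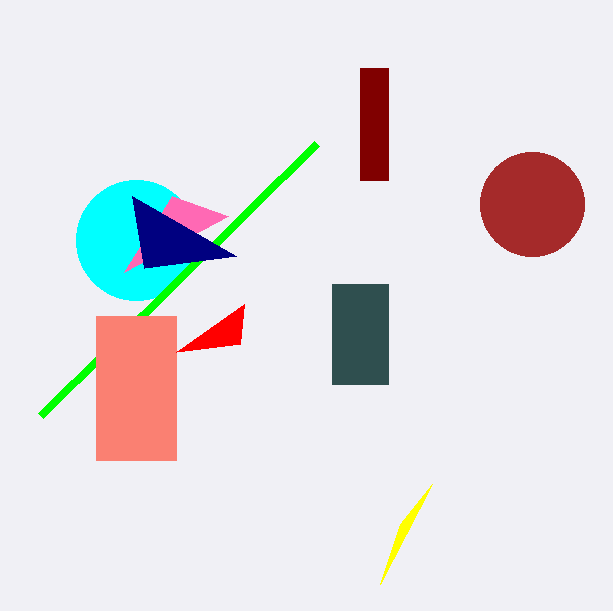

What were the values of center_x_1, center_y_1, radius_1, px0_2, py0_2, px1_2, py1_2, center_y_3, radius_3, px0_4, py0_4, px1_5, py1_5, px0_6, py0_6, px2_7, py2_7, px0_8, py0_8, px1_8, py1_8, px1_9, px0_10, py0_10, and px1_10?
center_x_1 = 532
center_y_1 = 204
radius_1 = 52
px0_2 = 332
py0_2 = 284
px1_2 = 388
py1_2 = 384
center_y_3 = 240
radius_3 = 60
px0_4 = 316
py0_4 = 144
px1_5 = 172
py1_5 = 196
px0_6 = 132
py0_6 = 196
px2_7 = 432
py2_7 = 484
px0_8 = 96
py0_8 = 316
px1_8 = 176
py1_8 = 460
px1_9 = 244
px0_10 = 360
py0_10 = 68
px1_10 = 388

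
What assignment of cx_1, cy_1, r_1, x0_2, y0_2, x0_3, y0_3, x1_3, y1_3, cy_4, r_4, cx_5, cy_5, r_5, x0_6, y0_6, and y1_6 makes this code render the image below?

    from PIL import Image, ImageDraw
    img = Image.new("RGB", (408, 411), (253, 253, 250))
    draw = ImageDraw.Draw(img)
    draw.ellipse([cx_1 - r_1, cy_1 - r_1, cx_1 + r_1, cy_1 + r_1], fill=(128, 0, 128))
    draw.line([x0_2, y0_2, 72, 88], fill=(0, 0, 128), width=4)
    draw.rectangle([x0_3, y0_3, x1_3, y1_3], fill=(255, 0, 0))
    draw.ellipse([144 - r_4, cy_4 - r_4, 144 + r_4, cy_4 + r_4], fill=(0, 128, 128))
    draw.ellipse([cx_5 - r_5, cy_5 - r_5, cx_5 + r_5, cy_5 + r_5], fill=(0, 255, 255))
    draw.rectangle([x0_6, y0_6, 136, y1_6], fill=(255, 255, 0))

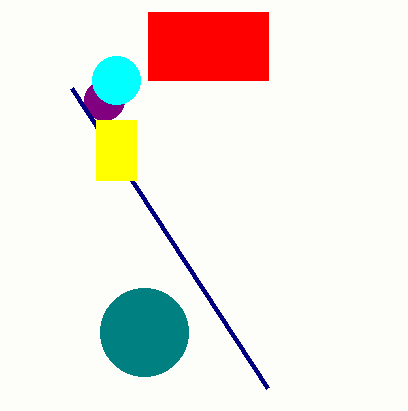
cx_1 = 104; cy_1 = 100; r_1 = 20; x0_2 = 268; y0_2 = 388; x0_3 = 148; y0_3 = 12; x1_3 = 268; y1_3 = 80; cy_4 = 332; r_4 = 44; cx_5 = 116; cy_5 = 80; r_5 = 24; x0_6 = 96; y0_6 = 120; y1_6 = 180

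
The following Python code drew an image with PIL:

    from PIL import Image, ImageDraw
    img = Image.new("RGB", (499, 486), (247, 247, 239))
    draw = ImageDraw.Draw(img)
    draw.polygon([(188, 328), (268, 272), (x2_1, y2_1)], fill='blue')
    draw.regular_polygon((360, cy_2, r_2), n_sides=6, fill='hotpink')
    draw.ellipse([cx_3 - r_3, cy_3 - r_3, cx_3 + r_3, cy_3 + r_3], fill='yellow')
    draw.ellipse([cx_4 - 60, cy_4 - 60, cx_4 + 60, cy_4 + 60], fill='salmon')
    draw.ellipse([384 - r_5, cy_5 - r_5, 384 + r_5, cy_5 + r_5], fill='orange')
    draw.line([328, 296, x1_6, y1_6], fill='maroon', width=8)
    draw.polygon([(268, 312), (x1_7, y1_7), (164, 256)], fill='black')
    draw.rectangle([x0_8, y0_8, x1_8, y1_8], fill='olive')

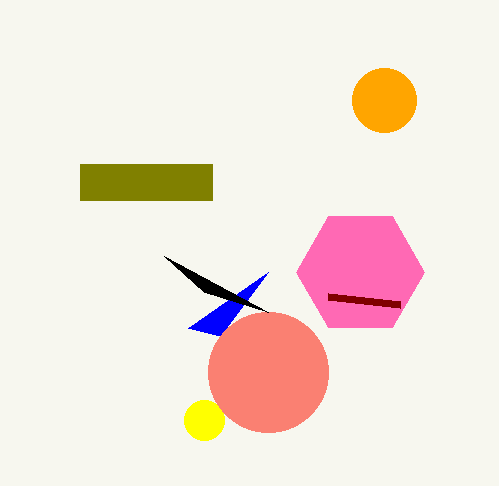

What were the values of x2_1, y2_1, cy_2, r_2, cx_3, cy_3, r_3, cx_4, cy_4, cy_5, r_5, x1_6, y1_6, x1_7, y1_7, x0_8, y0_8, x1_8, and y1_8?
x2_1 = 220; y2_1 = 336; cy_2 = 272; r_2 = 64; cx_3 = 204; cy_3 = 420; r_3 = 20; cx_4 = 268; cy_4 = 372; cy_5 = 100; r_5 = 32; x1_6 = 400; y1_6 = 304; x1_7 = 204; y1_7 = 292; x0_8 = 80; y0_8 = 164; x1_8 = 212; y1_8 = 200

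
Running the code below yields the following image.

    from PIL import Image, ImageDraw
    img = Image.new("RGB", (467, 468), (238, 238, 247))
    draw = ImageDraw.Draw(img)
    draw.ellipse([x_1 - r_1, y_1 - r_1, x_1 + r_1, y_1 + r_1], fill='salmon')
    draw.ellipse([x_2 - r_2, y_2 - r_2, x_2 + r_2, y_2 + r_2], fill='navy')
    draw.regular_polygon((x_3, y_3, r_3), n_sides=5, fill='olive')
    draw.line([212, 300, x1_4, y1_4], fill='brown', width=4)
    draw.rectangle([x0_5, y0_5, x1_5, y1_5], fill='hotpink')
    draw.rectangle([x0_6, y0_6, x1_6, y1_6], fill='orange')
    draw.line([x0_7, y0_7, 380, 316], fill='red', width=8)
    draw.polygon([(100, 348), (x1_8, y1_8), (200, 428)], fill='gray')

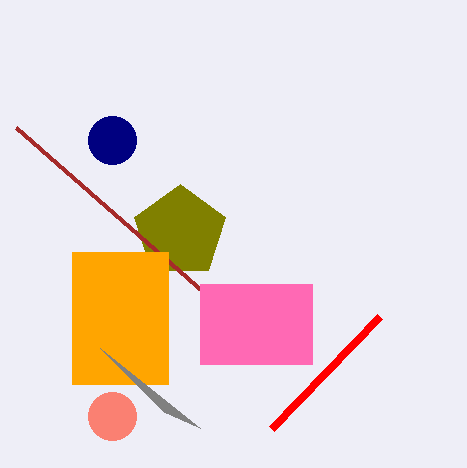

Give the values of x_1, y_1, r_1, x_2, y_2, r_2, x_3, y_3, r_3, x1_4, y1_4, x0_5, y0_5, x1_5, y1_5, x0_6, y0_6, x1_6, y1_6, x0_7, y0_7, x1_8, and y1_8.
x_1 = 112, y_1 = 416, r_1 = 24, x_2 = 112, y_2 = 140, r_2 = 24, x_3 = 180, y_3 = 232, r_3 = 48, x1_4 = 16, y1_4 = 128, x0_5 = 200, y0_5 = 284, x1_5 = 312, y1_5 = 364, x0_6 = 72, y0_6 = 252, x1_6 = 168, y1_6 = 384, x0_7 = 272, y0_7 = 428, x1_8 = 164, y1_8 = 412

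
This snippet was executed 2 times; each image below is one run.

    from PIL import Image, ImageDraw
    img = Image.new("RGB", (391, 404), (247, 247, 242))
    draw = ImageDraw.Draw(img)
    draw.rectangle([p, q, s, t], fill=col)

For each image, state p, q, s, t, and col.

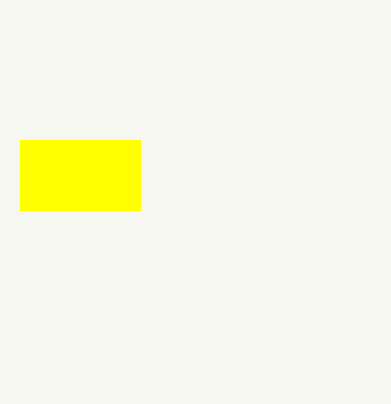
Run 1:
p = 20; q = 140; s = 140; t = 210; col = 'yellow'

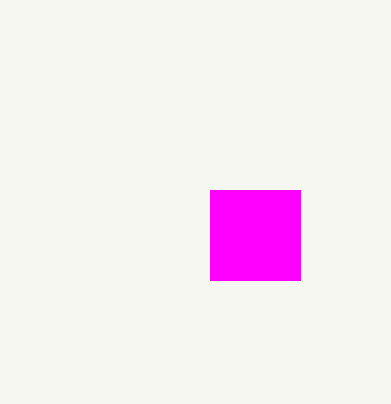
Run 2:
p = 210; q = 190; s = 300; t = 280; col = 'magenta'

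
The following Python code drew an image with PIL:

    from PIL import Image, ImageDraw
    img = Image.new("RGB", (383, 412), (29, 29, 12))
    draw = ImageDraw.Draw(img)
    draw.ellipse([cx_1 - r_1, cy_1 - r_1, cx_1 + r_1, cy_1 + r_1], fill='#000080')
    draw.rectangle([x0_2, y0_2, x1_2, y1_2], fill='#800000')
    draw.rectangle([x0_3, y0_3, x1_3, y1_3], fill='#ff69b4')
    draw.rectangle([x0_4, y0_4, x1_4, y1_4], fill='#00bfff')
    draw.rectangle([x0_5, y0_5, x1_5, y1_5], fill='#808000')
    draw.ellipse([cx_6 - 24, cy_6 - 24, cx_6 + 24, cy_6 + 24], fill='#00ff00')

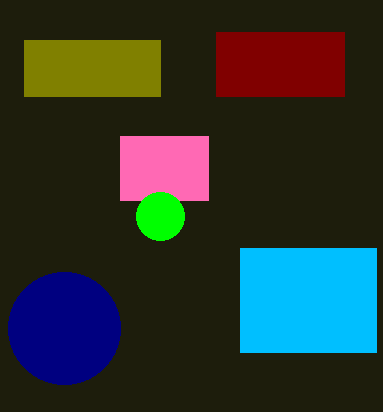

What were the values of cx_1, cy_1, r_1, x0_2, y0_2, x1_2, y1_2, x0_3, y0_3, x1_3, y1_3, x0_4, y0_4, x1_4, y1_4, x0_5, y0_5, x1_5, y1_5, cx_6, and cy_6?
cx_1 = 64
cy_1 = 328
r_1 = 56
x0_2 = 216
y0_2 = 32
x1_2 = 344
y1_2 = 96
x0_3 = 120
y0_3 = 136
x1_3 = 208
y1_3 = 200
x0_4 = 240
y0_4 = 248
x1_4 = 376
y1_4 = 352
x0_5 = 24
y0_5 = 40
x1_5 = 160
y1_5 = 96
cx_6 = 160
cy_6 = 216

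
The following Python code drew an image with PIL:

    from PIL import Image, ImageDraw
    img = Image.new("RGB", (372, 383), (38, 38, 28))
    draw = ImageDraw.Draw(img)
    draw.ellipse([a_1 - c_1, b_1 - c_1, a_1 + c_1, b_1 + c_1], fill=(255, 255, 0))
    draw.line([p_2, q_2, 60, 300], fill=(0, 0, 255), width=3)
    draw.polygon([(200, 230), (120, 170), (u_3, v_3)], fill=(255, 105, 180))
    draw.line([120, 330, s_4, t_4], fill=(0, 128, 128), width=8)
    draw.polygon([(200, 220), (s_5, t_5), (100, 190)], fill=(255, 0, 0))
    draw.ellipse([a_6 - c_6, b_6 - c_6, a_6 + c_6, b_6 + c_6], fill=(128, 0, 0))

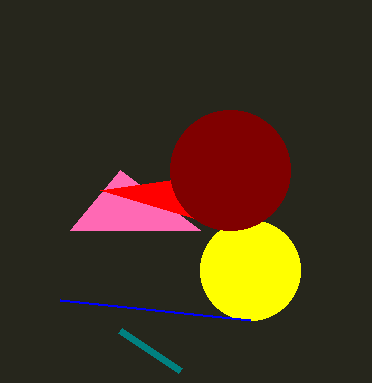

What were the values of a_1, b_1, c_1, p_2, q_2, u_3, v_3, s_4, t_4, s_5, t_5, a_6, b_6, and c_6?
a_1 = 250, b_1 = 270, c_1 = 50, p_2 = 250, q_2 = 320, u_3 = 70, v_3 = 230, s_4 = 180, t_4 = 370, s_5 = 170, t_5 = 180, a_6 = 230, b_6 = 170, c_6 = 60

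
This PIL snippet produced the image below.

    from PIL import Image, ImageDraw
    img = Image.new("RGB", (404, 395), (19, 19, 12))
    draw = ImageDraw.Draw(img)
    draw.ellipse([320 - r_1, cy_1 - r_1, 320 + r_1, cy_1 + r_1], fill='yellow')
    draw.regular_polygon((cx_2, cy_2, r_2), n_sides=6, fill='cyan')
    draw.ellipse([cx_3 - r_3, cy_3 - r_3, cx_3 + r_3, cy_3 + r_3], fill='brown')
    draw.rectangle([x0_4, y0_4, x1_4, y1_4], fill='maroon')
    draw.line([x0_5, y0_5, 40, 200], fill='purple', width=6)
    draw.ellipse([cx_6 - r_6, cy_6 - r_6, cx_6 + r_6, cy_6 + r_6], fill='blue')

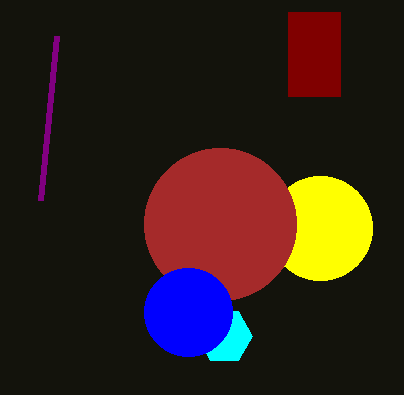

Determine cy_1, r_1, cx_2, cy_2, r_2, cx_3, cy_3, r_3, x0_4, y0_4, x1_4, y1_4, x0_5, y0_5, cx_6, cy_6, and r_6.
cy_1 = 228
r_1 = 52
cx_2 = 224
cy_2 = 336
r_2 = 28
cx_3 = 220
cy_3 = 224
r_3 = 76
x0_4 = 288
y0_4 = 12
x1_4 = 340
y1_4 = 96
x0_5 = 56
y0_5 = 36
cx_6 = 188
cy_6 = 312
r_6 = 44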